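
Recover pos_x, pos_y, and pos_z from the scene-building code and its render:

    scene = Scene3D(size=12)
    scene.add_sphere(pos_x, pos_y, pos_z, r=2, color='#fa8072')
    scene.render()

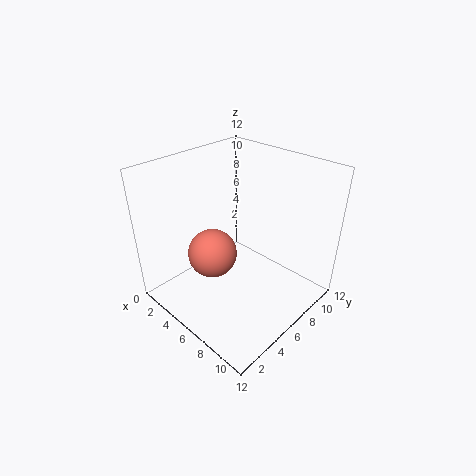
pos_x = 5, pos_y = 4, pos_z = 5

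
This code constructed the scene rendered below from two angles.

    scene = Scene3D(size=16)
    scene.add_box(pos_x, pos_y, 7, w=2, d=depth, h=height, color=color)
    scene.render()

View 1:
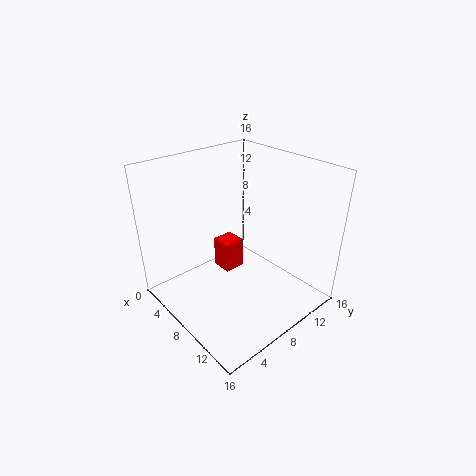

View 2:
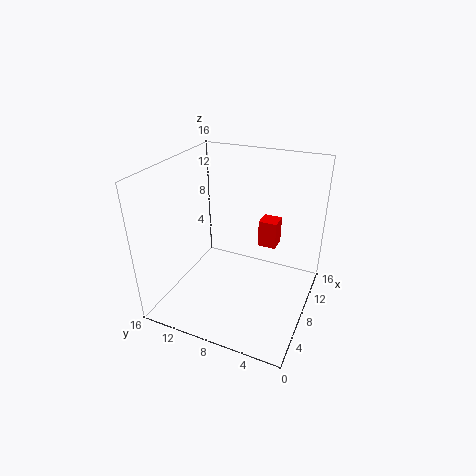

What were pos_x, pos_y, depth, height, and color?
pos_x = 9; pos_y = 4; depth = 2; height = 3; color = 'red'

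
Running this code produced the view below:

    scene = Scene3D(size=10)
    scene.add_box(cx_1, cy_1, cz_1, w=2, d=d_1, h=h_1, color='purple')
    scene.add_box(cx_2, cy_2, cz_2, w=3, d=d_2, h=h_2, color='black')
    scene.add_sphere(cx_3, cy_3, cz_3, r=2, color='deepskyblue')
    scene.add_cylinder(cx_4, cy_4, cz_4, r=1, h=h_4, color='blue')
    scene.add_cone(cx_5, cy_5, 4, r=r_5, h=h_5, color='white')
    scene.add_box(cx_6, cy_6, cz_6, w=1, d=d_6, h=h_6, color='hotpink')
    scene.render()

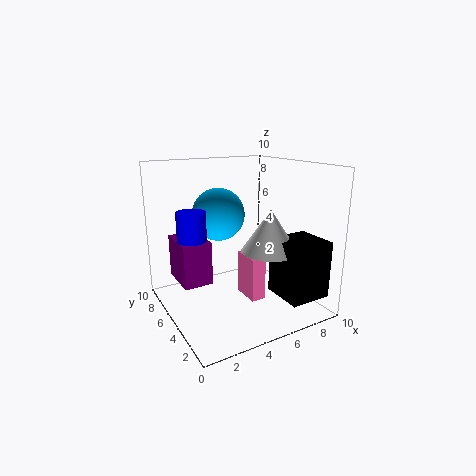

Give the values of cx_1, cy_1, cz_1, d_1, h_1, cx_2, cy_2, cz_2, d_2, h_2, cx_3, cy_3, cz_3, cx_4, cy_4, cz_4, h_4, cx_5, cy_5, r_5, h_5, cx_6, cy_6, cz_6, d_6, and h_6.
cx_1 = 1, cy_1 = 5, cz_1 = 2, d_1 = 3, h_1 = 3, cx_2 = 7, cy_2 = 1, cz_2 = 1, d_2 = 3, h_2 = 4, cx_3 = 5, cy_3 = 8, cz_3 = 6, cx_4 = 2, cy_4 = 6, cz_4 = 4, h_4 = 3, cx_5 = 7, cy_5 = 4, r_5 = 2, h_5 = 3, cx_6 = 5, cy_6 = 3, cz_6 = 1, d_6 = 2, h_6 = 3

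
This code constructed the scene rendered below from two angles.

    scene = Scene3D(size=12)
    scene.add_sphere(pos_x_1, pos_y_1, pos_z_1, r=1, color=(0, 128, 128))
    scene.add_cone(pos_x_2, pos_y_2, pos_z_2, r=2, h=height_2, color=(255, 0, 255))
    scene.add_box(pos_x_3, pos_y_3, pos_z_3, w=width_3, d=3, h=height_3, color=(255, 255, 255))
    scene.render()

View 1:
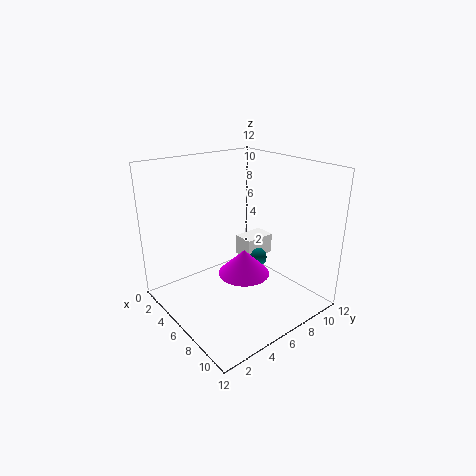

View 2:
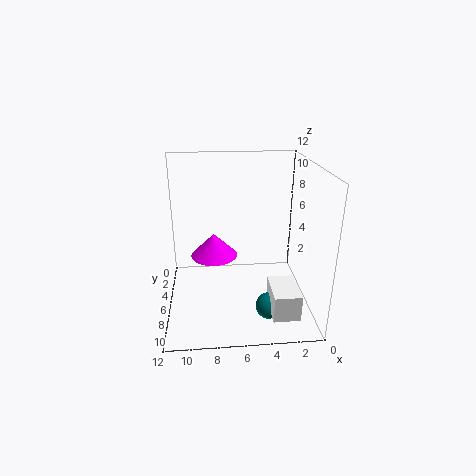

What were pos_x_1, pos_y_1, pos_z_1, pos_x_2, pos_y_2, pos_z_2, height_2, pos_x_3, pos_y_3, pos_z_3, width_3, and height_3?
pos_x_1 = 4; pos_y_1 = 10; pos_z_1 = 2; pos_x_2 = 8; pos_y_2 = 5; pos_z_2 = 4; height_2 = 2; pos_x_3 = 2; pos_y_3 = 9; pos_z_3 = 2; width_3 = 2; height_3 = 2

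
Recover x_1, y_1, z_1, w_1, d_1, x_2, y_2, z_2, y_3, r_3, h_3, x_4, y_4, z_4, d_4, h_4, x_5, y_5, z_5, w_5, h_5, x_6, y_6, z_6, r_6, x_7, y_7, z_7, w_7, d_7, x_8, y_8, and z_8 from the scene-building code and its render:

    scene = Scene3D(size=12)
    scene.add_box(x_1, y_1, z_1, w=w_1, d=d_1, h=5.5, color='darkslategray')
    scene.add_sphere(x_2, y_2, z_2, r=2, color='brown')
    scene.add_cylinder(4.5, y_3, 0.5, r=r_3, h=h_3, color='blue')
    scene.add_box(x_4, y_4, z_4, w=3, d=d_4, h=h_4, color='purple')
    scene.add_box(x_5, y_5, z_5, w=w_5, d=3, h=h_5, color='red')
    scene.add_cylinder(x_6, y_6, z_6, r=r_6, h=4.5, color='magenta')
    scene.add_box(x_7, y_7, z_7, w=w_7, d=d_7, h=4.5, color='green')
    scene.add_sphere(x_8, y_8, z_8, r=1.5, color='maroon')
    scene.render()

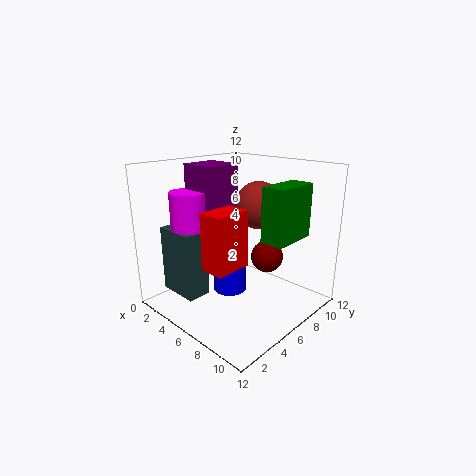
x_1 = 1.5
y_1 = 1.5
z_1 = 1.5
w_1 = 3.5
d_1 = 2
x_2 = 6.5
y_2 = 8
z_2 = 8.5
y_3 = 6.5
r_3 = 1.5
h_3 = 3.5
x_4 = 2.5
y_4 = 3.5
z_4 = 7
d_4 = 3
h_4 = 5
x_5 = 6
y_5 = 2
z_5 = 4.5
w_5 = 2
h_5 = 4.5
x_6 = 3.5
y_6 = 3
z_6 = 5.5
r_6 = 1.5
x_7 = 8
y_7 = 6.5
z_7 = 6
w_7 = 2
d_7 = 4
x_8 = 6
y_8 = 10
z_8 = 3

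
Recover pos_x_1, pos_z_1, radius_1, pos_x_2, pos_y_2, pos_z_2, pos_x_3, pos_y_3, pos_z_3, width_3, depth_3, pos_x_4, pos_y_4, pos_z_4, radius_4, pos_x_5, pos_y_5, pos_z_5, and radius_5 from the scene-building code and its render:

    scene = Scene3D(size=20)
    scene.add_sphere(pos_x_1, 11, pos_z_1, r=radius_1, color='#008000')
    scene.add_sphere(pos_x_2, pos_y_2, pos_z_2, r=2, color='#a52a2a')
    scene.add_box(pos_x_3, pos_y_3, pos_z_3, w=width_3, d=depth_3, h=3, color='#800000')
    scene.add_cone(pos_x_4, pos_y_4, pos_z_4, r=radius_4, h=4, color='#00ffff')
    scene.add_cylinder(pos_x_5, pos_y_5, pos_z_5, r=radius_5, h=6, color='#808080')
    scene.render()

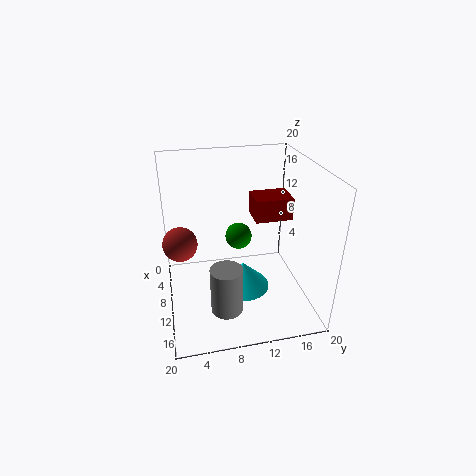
pos_x_1 = 6, pos_z_1 = 8, radius_1 = 2, pos_x_2 = 15, pos_y_2 = 2, pos_z_2 = 13, pos_x_3 = 8, pos_y_3 = 12, pos_z_3 = 13, width_3 = 4, depth_3 = 5, pos_x_4 = 9, pos_y_4 = 11, pos_z_4 = 1, radius_4 = 4, pos_x_5 = 17, pos_y_5 = 7, pos_z_5 = 4, radius_5 = 2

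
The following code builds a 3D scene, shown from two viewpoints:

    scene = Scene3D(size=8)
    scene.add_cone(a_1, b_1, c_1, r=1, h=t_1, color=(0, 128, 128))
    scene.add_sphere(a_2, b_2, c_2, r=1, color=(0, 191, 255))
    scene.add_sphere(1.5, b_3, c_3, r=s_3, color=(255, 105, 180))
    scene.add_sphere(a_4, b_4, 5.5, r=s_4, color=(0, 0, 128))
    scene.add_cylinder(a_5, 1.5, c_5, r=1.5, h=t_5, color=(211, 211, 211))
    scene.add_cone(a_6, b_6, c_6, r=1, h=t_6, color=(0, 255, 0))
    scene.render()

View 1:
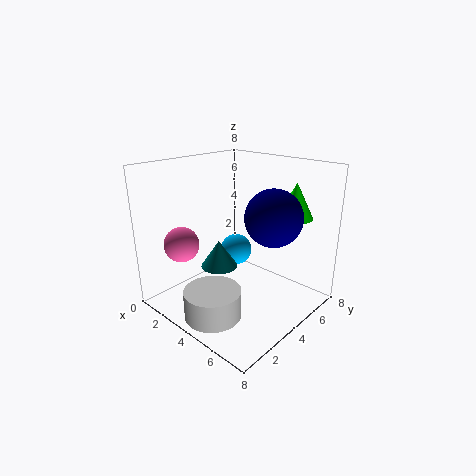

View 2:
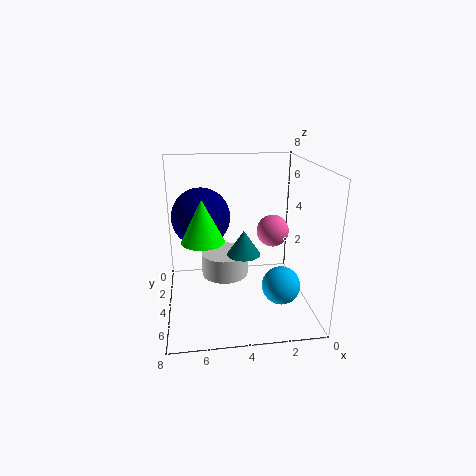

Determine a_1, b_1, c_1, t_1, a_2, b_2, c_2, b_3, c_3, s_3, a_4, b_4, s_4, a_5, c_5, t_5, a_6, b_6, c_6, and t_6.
a_1 = 3.5; b_1 = 3; c_1 = 2.5; t_1 = 1.5; a_2 = 2; b_2 = 6; c_2 = 2; b_3 = 2; c_3 = 3.5; s_3 = 1; a_4 = 6; b_4 = 4.5; s_4 = 1.5; a_5 = 4.5; c_5 = 0.5; t_5 = 1.5; a_6 = 6; b_6 = 6.5; c_6 = 5; t_6 = 2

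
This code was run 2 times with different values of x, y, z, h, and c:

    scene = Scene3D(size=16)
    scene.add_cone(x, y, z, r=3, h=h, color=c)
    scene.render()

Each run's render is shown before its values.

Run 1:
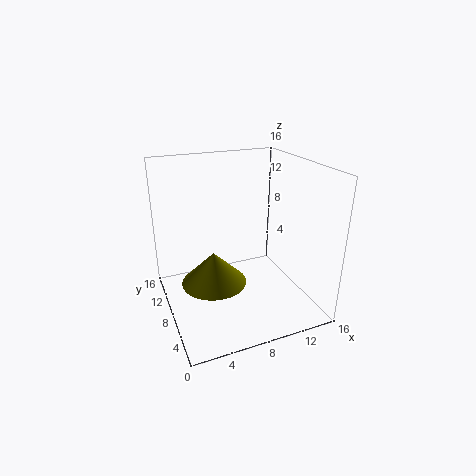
x = 3.5, y = 3, z = 6.5, h = 3, c = 'olive'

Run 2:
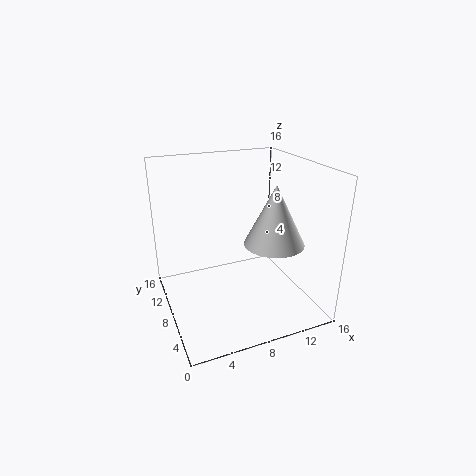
x = 10, y = 3.5, z = 9, h = 6, c = 'white'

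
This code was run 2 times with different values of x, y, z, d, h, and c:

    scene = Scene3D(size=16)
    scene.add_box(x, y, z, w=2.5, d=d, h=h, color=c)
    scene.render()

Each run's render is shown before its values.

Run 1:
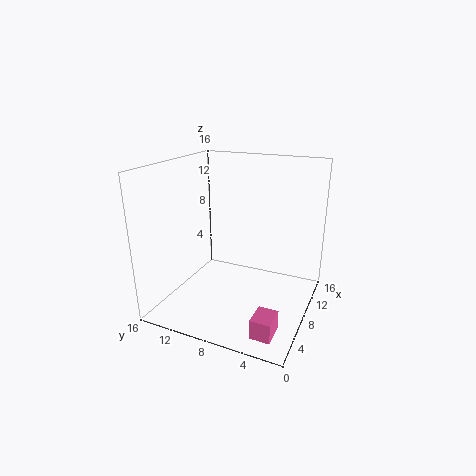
x = 0.5
y = 1.5
z = 1.5
d = 2
h = 2
c = 'hotpink'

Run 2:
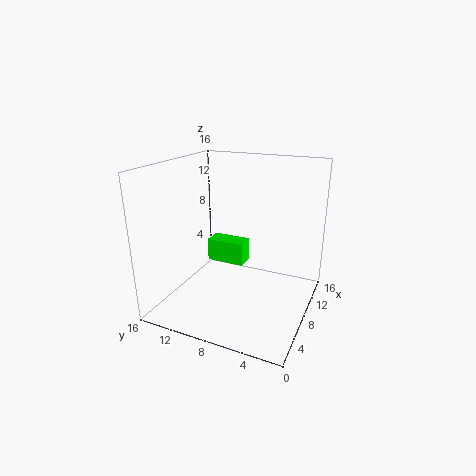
x = 12.5
y = 9.5
z = 2
d = 5
h = 3
c = 'lime'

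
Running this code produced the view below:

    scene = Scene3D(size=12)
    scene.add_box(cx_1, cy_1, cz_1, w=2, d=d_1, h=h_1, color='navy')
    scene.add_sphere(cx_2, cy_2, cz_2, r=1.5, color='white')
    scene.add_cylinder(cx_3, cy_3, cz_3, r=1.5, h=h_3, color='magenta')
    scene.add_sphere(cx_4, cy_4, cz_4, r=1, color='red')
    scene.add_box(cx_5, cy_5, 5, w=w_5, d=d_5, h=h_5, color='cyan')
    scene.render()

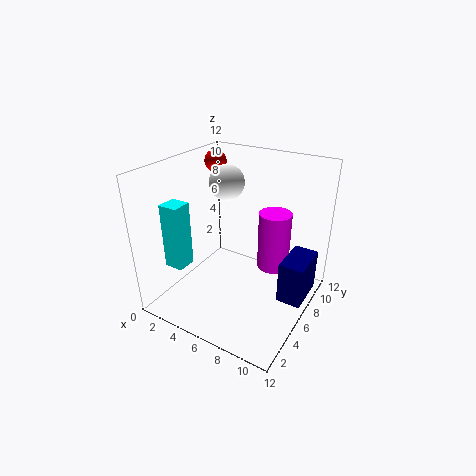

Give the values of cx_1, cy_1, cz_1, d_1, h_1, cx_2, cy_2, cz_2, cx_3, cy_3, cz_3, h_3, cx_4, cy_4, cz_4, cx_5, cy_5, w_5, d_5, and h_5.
cx_1 = 10
cy_1 = 5.5
cz_1 = 1.5
d_1 = 3.5
h_1 = 3.5
cx_2 = 4
cy_2 = 7.5
cz_2 = 10
cx_3 = 7.5
cy_3 = 10
cz_3 = 1.5
h_3 = 5.5
cx_4 = 1.5
cy_4 = 9.5
cz_4 = 11
cx_5 = 2.5
cy_5 = 1
w_5 = 1.5
d_5 = 1.5
h_5 = 5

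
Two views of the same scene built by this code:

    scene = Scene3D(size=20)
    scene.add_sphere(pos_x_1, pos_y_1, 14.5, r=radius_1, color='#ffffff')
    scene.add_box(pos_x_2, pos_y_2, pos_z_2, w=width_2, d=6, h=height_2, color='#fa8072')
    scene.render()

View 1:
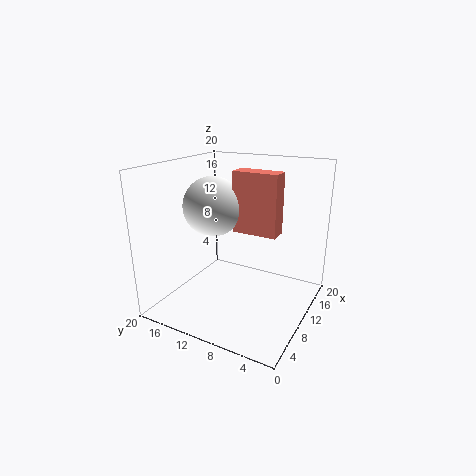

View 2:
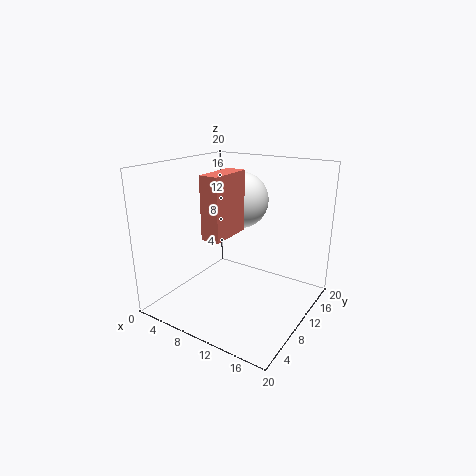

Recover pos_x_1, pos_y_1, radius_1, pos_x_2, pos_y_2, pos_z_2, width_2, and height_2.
pos_x_1 = 8.5; pos_y_1 = 13; radius_1 = 4; pos_x_2 = 8.5; pos_y_2 = 4; pos_z_2 = 11.5; width_2 = 2.5; height_2 = 8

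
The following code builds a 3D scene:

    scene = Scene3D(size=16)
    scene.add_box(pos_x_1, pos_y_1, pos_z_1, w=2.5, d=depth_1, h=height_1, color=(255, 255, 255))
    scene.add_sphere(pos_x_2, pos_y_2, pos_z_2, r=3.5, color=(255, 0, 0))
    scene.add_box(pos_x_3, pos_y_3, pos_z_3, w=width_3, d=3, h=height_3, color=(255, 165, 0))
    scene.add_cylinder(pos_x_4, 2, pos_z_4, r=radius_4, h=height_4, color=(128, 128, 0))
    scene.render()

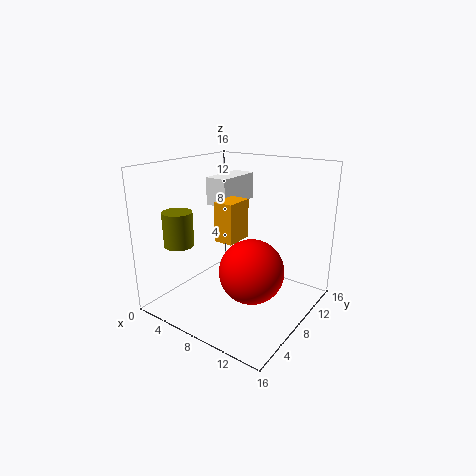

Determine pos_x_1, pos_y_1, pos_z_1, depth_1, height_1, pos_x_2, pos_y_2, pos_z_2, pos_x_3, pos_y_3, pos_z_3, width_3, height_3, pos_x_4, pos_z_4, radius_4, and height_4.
pos_x_1 = 4.5, pos_y_1 = 7, pos_z_1 = 11.5, depth_1 = 5.5, height_1 = 3, pos_x_2 = 10.5, pos_y_2 = 7, pos_z_2 = 5, pos_x_3 = 8, pos_y_3 = 4, pos_z_3 = 9, width_3 = 2, height_3 = 4, pos_x_4 = 5, pos_z_4 = 8.5, radius_4 = 1.5, height_4 = 3.5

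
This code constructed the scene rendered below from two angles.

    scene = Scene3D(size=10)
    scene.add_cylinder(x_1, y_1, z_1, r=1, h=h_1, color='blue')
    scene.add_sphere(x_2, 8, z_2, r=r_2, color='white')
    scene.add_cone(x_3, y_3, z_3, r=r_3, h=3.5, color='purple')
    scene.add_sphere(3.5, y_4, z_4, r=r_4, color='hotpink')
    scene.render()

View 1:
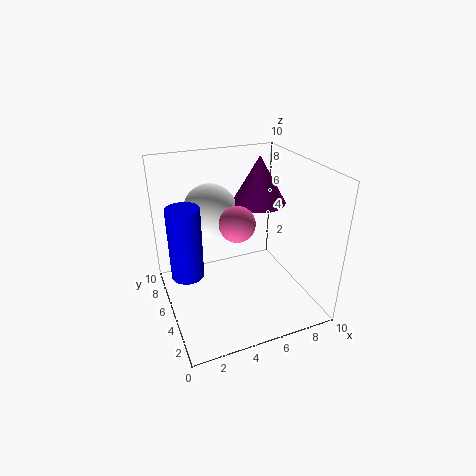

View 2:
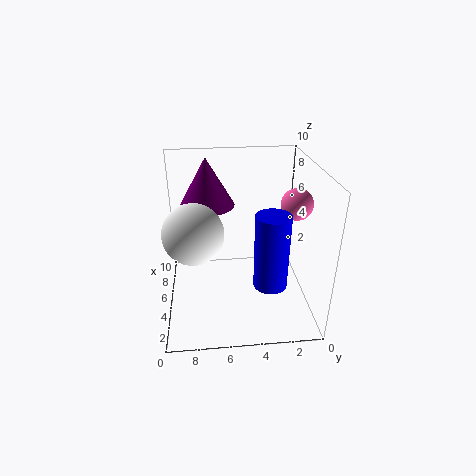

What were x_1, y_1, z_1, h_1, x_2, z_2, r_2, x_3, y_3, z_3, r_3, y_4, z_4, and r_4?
x_1 = 1
y_1 = 3.5
z_1 = 4
h_1 = 4.5
x_2 = 4
z_2 = 6
r_2 = 2
x_3 = 7.5
y_3 = 7
z_3 = 6.5
r_3 = 2
y_4 = 1.5
z_4 = 8
r_4 = 1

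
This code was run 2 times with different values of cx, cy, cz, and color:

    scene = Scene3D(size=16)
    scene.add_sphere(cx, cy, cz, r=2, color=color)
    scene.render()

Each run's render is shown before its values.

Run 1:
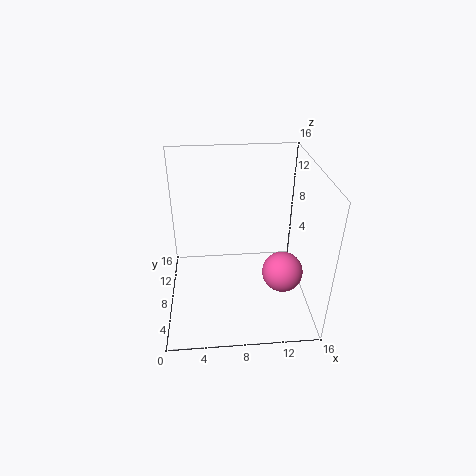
cx = 12; cy = 3; cz = 7; color = 'hotpink'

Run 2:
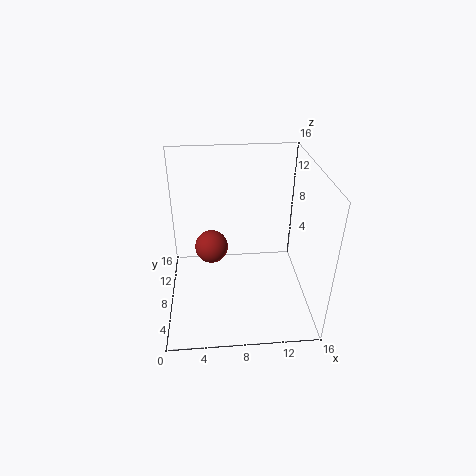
cx = 5; cy = 11; cz = 5; color = 'brown'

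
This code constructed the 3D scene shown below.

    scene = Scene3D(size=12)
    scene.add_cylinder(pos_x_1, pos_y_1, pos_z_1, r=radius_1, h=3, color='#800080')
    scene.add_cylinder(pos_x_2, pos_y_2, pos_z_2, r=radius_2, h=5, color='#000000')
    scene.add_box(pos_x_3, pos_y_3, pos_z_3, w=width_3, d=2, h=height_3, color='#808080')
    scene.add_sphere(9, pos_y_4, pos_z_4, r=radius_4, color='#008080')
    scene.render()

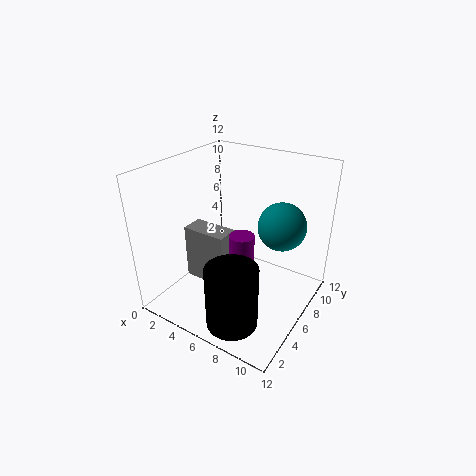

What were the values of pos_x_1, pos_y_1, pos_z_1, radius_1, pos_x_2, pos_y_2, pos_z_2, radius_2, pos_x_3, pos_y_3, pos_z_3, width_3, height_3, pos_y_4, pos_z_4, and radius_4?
pos_x_1 = 7
pos_y_1 = 5
pos_z_1 = 4
radius_1 = 1
pos_x_2 = 8
pos_y_2 = 2
pos_z_2 = 1
radius_2 = 2
pos_x_3 = 1
pos_y_3 = 5
pos_z_3 = 1
width_3 = 4
height_3 = 5
pos_y_4 = 8
pos_z_4 = 7
radius_4 = 2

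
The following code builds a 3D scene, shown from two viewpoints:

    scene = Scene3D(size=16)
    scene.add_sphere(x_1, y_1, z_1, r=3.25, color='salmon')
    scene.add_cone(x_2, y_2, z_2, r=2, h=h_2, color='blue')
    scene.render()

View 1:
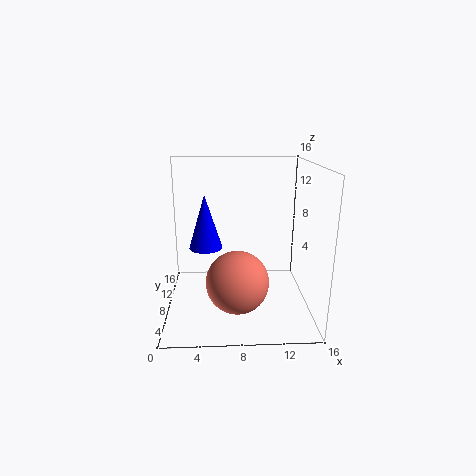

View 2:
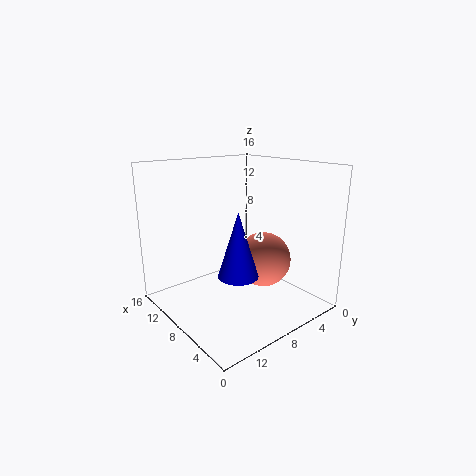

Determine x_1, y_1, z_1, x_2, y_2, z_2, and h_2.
x_1 = 7.75; y_1 = 4.25; z_1 = 4.5; x_2 = 4.25; y_2 = 11; z_2 = 5.75; h_2 = 6.5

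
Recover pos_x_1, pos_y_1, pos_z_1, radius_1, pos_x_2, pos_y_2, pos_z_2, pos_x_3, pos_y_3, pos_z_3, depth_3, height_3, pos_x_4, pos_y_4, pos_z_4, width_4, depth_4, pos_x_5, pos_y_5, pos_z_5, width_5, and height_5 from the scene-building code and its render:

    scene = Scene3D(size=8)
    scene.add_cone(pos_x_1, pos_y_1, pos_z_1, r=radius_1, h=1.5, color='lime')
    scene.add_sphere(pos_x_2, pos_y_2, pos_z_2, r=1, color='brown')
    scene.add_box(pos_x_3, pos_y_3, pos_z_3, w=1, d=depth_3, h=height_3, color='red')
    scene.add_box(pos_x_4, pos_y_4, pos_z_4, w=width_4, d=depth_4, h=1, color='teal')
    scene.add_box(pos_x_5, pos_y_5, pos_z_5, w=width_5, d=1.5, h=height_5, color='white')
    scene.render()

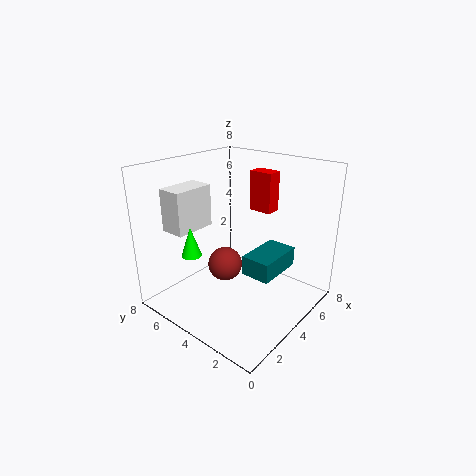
pos_x_1 = 1, pos_y_1 = 4.5, pos_z_1 = 4, radius_1 = 0.5, pos_x_2 = 4, pos_y_2 = 5, pos_z_2 = 2, pos_x_3 = 7, pos_y_3 = 4, pos_z_3 = 4.5, depth_3 = 1.5, height_3 = 2.5, pos_x_4 = 2.5, pos_y_4 = 1, pos_z_4 = 3, width_4 = 2.5, depth_4 = 1.5, pos_x_5 = 2, pos_y_5 = 6.5, pos_z_5 = 4, width_5 = 2.5, height_5 = 2.5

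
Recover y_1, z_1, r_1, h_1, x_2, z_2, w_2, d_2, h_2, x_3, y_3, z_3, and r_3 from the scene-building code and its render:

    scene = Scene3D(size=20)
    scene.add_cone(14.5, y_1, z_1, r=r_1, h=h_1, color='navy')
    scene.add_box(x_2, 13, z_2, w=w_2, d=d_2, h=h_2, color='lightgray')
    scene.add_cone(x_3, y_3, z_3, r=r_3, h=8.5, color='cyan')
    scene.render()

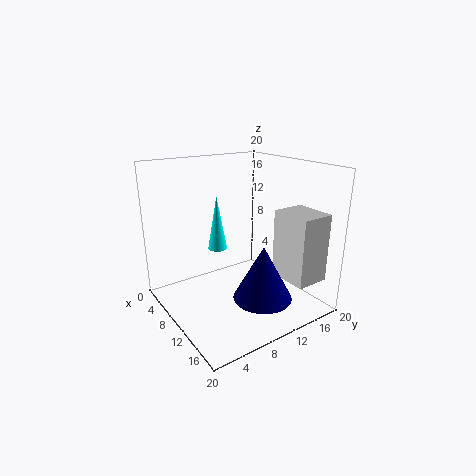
y_1 = 11, z_1 = 2.5, r_1 = 4, h_1 = 7.5, x_2 = 14, z_2 = 5.5, w_2 = 5.5, d_2 = 4.5, h_2 = 9, x_3 = 3.5, y_3 = 10.5, z_3 = 6, r_3 = 1.5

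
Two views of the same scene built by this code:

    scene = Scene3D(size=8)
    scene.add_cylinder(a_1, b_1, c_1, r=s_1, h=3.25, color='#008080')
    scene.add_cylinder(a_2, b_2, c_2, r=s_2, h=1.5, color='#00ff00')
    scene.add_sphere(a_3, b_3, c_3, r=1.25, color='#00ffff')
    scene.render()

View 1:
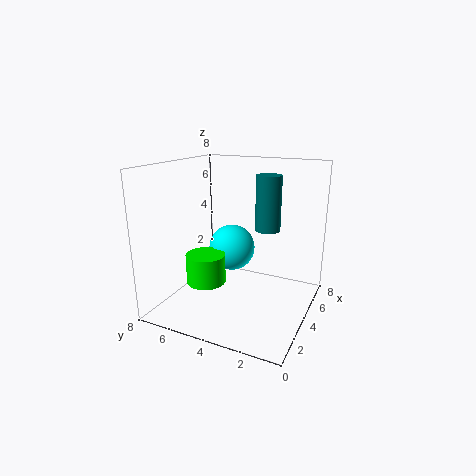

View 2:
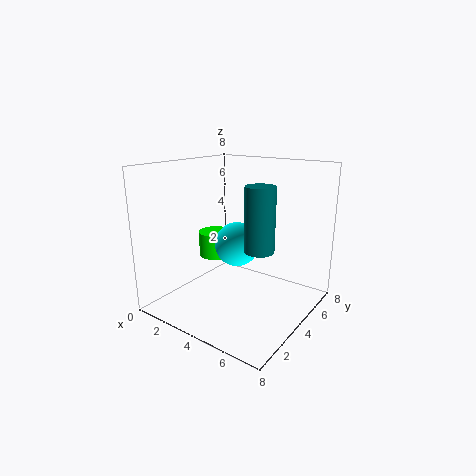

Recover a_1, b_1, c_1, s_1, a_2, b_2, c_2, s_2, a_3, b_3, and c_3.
a_1 = 6; b_1 = 3; c_1 = 4; s_1 = 0.75; a_2 = 1.75; b_2 = 4.75; c_2 = 2.25; s_2 = 1; a_3 = 3.75; b_3 = 4.25; c_3 = 3.5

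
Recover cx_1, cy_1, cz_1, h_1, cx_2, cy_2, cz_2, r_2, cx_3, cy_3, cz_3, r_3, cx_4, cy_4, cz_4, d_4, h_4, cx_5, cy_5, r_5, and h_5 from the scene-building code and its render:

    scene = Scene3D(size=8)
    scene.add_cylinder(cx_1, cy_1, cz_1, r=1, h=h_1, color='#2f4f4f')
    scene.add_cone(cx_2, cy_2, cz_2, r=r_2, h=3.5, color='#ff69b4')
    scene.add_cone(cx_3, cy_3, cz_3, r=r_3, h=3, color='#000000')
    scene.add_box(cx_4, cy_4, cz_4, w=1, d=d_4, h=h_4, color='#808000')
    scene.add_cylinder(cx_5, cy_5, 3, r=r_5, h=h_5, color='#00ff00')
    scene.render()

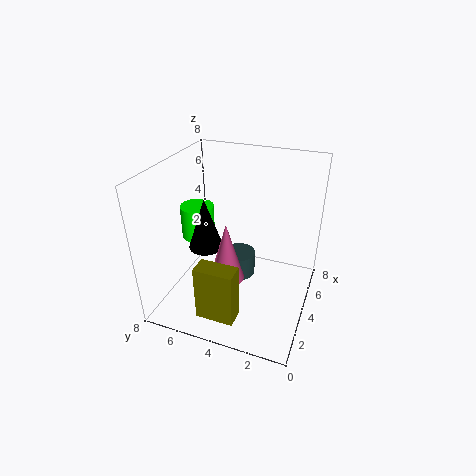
cx_1 = 5.5; cy_1 = 4.5; cz_1 = 0.5; h_1 = 1.5; cx_2 = 3.5; cy_2 = 4.5; cz_2 = 1.5; r_2 = 1; cx_3 = 4; cy_3 = 6; cz_3 = 3; r_3 = 1; cx_4 = 0.5; cy_4 = 3; cz_4 = 1; d_4 = 2; h_4 = 3; cx_5 = 5; cy_5 = 7; r_5 = 1; h_5 = 2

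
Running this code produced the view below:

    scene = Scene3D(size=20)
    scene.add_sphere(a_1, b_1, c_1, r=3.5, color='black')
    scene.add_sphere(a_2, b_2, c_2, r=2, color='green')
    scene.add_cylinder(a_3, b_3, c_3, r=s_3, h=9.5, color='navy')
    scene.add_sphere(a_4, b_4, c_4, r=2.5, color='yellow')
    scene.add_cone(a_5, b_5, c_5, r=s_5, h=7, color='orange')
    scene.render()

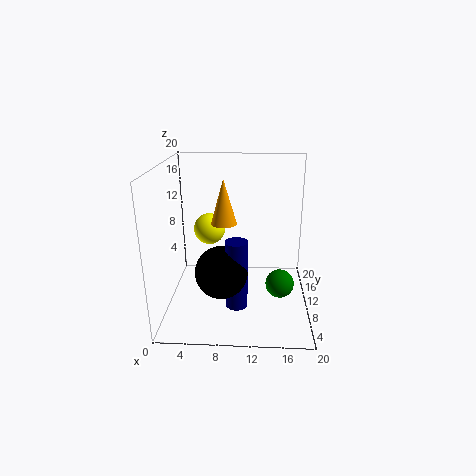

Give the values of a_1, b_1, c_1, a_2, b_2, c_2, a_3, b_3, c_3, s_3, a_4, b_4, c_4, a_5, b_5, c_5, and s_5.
a_1 = 8; b_1 = 6.5; c_1 = 6.5; a_2 = 16; b_2 = 9; c_2 = 3.5; a_3 = 10; b_3 = 6.5; c_3 = 1.5; s_3 = 1.5; a_4 = 5; b_4 = 17; c_4 = 8.5; a_5 = 7.5; b_5 = 15.5; c_5 = 10; s_5 = 2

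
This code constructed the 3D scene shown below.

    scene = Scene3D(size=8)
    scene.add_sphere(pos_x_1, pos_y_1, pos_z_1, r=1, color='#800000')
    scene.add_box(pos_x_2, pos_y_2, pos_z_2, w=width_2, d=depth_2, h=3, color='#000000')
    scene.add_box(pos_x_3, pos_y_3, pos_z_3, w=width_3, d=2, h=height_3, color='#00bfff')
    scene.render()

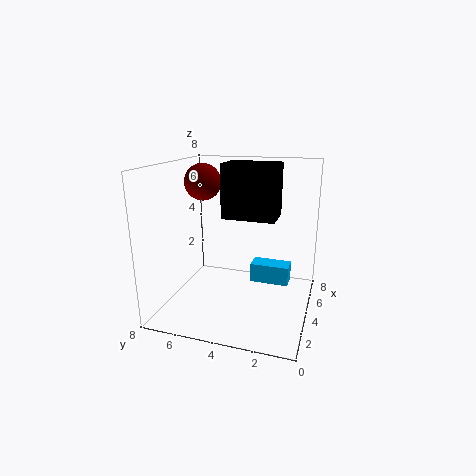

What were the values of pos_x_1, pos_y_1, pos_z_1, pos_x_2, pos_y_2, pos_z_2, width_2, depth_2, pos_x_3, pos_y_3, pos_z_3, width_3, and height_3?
pos_x_1 = 4
pos_y_1 = 6
pos_z_1 = 7
pos_x_2 = 4
pos_y_2 = 2
pos_z_2 = 5
width_2 = 2
depth_2 = 3
pos_x_3 = 3
pos_y_3 = 1
pos_z_3 = 2
width_3 = 1
height_3 = 1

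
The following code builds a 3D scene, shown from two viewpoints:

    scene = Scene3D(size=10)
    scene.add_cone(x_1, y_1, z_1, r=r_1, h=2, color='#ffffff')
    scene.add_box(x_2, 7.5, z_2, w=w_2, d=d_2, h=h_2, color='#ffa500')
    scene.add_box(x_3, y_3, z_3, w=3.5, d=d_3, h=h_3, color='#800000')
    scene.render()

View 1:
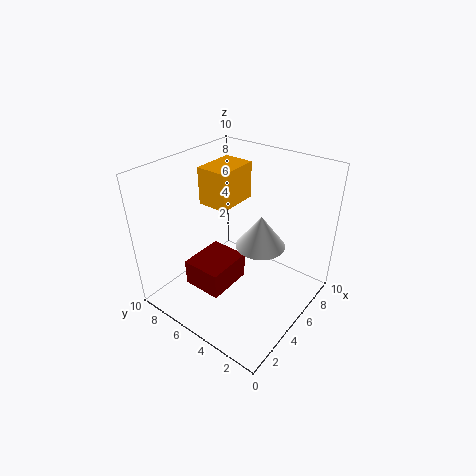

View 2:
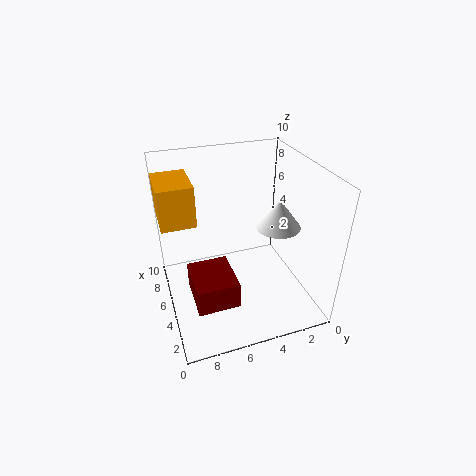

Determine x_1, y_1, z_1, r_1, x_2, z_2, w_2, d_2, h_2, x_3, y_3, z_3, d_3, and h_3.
x_1 = 4, y_1 = 2.5, z_1 = 6, r_1 = 1.5, x_2 = 6.5, z_2 = 5.5, w_2 = 3.5, d_2 = 2.5, h_2 = 3, x_3 = 3, y_3 = 5.5, z_3 = 0.5, d_3 = 3, h_3 = 2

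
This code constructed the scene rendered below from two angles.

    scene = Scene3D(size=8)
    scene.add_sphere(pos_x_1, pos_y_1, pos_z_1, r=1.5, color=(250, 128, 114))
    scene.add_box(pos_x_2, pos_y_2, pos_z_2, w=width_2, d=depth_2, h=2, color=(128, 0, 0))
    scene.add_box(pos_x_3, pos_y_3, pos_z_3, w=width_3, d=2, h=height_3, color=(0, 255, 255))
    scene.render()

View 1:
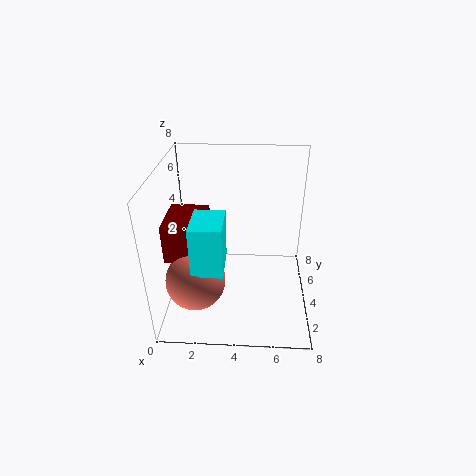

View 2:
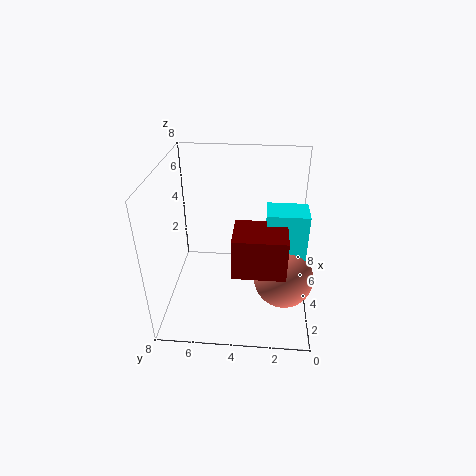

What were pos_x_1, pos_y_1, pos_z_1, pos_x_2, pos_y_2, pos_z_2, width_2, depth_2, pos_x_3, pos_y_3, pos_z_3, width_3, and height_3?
pos_x_1 = 2; pos_y_1 = 1.5; pos_z_1 = 3; pos_x_2 = 0.5; pos_y_2 = 1.5; pos_z_2 = 4; width_2 = 2; depth_2 = 2.5; pos_x_3 = 2; pos_y_3 = 0.5; pos_z_3 = 4; width_3 = 1.5; height_3 = 2.5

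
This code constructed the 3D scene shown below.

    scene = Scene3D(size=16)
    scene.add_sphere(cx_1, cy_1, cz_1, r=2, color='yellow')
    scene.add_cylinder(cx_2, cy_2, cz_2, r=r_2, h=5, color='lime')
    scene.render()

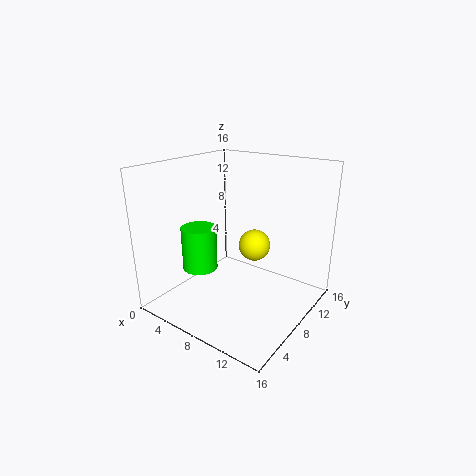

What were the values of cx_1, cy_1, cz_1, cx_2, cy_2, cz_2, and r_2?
cx_1 = 7; cy_1 = 13; cz_1 = 5; cx_2 = 4; cy_2 = 6; cz_2 = 4; r_2 = 2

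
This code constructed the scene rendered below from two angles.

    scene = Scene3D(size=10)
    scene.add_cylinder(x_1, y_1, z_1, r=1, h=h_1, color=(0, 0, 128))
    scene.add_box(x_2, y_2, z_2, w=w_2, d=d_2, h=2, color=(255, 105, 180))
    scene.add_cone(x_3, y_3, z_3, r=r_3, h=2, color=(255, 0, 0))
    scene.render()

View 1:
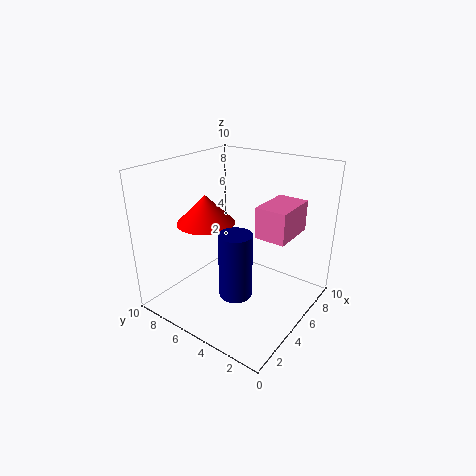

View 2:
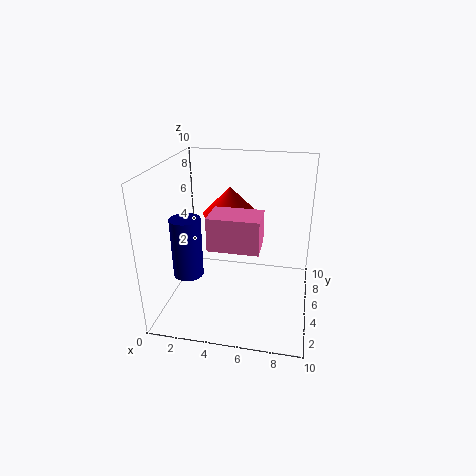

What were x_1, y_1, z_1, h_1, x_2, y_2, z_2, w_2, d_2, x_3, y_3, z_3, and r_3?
x_1 = 2, y_1 = 3, z_1 = 3, h_1 = 4, x_2 = 4, y_2 = 1, z_2 = 6, w_2 = 3, d_2 = 2, x_3 = 4, y_3 = 7, z_3 = 6, r_3 = 2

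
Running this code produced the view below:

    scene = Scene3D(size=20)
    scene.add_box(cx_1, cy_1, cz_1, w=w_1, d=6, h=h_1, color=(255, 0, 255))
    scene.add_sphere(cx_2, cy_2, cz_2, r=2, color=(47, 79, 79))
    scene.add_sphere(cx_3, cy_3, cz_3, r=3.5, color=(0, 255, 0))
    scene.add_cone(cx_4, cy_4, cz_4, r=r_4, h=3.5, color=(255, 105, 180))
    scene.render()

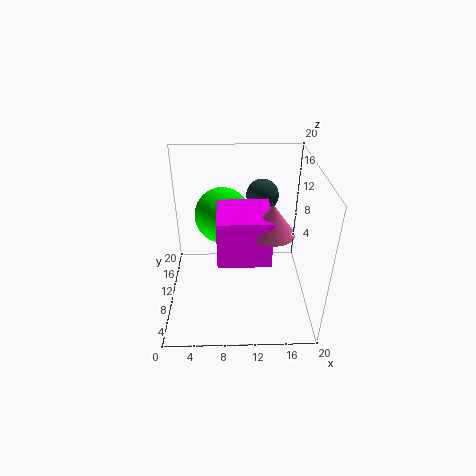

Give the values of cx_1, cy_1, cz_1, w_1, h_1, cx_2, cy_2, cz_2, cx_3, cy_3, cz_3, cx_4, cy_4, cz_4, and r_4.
cx_1 = 7.5
cy_1 = 1
cz_1 = 12
w_1 = 6
h_1 = 5.5
cx_2 = 13
cy_2 = 9
cz_2 = 17
cx_3 = 8
cy_3 = 8.5
cz_3 = 14.5
cx_4 = 13.5
cy_4 = 2.5
cz_4 = 15.5
r_4 = 2.5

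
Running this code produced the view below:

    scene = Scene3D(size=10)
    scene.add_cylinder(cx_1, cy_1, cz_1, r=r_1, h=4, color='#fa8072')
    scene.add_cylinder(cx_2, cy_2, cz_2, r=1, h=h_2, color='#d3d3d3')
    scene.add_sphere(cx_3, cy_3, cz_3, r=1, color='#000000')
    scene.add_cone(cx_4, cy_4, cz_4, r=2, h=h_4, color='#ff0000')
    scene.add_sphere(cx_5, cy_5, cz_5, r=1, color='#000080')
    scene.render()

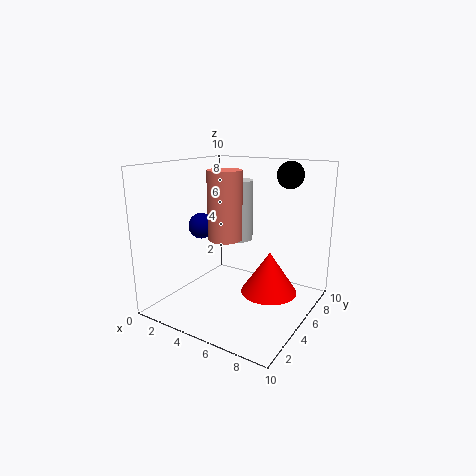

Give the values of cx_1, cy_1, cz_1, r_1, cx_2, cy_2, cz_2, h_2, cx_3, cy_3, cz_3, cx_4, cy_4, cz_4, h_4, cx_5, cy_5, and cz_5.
cx_1 = 6
cy_1 = 2
cz_1 = 6
r_1 = 1
cx_2 = 5
cy_2 = 5
cz_2 = 5
h_2 = 4
cx_3 = 7
cy_3 = 9
cz_3 = 9
cx_4 = 7
cy_4 = 6
cz_4 = 1
h_4 = 3
cx_5 = 1
cy_5 = 6
cz_5 = 5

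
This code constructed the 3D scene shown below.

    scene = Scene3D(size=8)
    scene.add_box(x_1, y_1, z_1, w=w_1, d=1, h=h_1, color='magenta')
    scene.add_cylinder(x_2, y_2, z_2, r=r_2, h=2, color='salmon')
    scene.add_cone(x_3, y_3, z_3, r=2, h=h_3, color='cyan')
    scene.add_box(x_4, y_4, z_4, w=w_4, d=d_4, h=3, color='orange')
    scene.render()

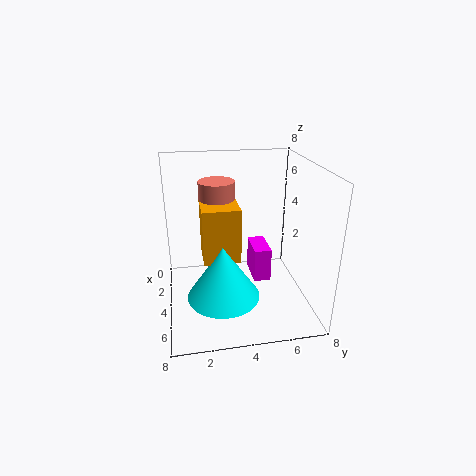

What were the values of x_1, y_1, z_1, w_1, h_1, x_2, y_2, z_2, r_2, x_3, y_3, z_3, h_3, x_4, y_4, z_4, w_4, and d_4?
x_1 = 2; y_1 = 5; z_1 = 1; w_1 = 2; h_1 = 2; x_2 = 3; y_2 = 3; z_2 = 5; r_2 = 1; x_3 = 5; y_3 = 3; z_3 = 1; h_3 = 3; x_4 = 3; y_4 = 2; z_4 = 3; w_4 = 2; d_4 = 2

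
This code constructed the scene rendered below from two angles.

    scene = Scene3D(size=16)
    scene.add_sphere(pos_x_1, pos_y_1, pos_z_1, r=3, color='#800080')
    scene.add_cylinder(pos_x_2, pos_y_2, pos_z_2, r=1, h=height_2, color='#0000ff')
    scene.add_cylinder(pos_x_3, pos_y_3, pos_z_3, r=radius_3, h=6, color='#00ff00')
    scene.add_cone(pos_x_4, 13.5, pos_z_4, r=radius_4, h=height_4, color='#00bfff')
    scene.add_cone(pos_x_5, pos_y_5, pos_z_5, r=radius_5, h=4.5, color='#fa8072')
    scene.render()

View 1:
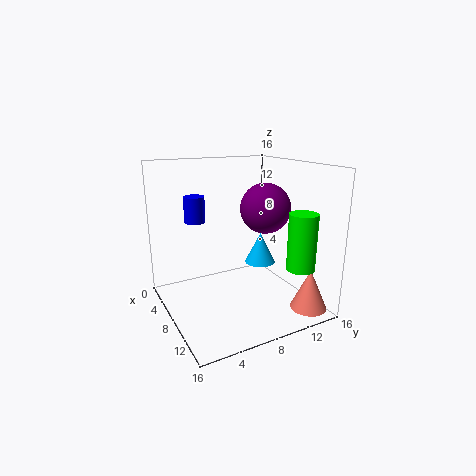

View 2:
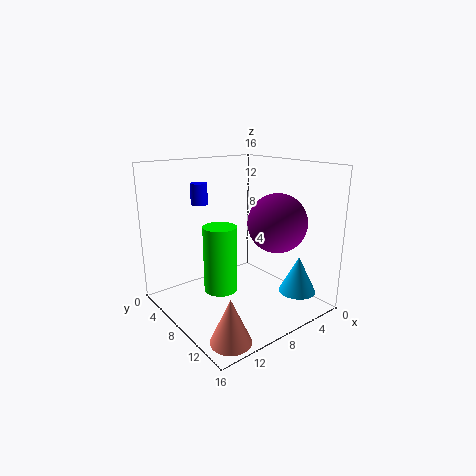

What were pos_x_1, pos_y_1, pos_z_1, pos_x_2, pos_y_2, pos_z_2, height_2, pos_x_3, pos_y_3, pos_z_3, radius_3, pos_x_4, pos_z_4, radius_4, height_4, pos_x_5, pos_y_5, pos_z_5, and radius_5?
pos_x_1 = 6.5; pos_y_1 = 12.5; pos_z_1 = 10.5; pos_x_2 = 9.5; pos_y_2 = 2.5; pos_z_2 = 11; height_2 = 2.5; pos_x_3 = 13.5; pos_y_3 = 12.5; pos_z_3 = 5.5; radius_3 = 1.5; pos_x_4 = 4; pos_z_4 = 2.5; radius_4 = 2; height_4 = 4; pos_x_5 = 13.5; pos_y_5 = 14; pos_z_5 = 0.5; radius_5 = 2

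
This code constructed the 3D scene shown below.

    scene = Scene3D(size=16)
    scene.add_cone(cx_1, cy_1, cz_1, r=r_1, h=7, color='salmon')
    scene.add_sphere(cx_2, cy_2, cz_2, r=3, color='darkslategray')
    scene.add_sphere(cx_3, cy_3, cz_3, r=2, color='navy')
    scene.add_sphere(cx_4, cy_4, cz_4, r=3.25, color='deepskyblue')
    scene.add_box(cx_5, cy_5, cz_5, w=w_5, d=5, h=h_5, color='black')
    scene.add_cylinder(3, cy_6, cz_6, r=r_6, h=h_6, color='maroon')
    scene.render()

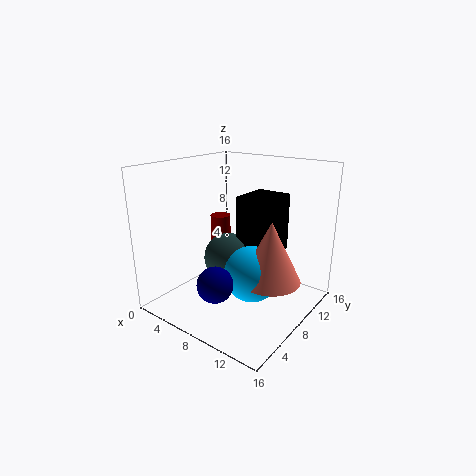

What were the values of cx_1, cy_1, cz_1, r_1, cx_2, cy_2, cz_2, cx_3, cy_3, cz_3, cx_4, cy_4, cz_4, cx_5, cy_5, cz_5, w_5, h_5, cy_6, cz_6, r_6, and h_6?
cx_1 = 11.25; cy_1 = 9.75; cz_1 = 3; r_1 = 3.5; cx_2 = 5.25; cy_2 = 9.75; cz_2 = 4.25; cx_3 = 7.5; cy_3 = 4.5; cz_3 = 3.5; cx_4 = 9.25; cy_4 = 9; cz_4 = 3.5; cx_5 = 6.25; cy_5 = 10; cz_5 = 5; w_5 = 4.25; h_5 = 7; cy_6 = 11; cz_6 = 4.25; r_6 = 1.25; h_6 = 4.75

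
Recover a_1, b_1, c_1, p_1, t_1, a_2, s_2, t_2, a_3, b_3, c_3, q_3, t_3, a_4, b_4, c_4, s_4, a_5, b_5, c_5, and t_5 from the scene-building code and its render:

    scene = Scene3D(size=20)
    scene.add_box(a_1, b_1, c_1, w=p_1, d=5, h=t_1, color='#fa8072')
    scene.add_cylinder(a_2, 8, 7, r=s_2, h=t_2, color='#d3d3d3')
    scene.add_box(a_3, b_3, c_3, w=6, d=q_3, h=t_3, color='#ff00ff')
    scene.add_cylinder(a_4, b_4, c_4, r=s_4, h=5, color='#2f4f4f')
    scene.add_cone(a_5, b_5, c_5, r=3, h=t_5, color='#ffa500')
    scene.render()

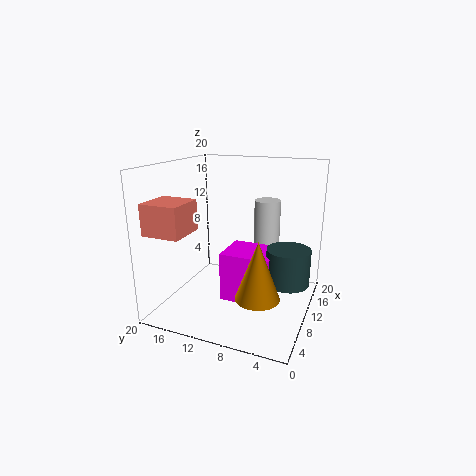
a_1 = 1
b_1 = 14
c_1 = 12
p_1 = 5
t_1 = 4
a_2 = 17
s_2 = 2
t_2 = 7
a_3 = 8
b_3 = 5
c_3 = 1
q_3 = 7
t_3 = 7
a_4 = 11
b_4 = 3
c_4 = 4
s_4 = 3
a_5 = 7
b_5 = 6
c_5 = 3
t_5 = 8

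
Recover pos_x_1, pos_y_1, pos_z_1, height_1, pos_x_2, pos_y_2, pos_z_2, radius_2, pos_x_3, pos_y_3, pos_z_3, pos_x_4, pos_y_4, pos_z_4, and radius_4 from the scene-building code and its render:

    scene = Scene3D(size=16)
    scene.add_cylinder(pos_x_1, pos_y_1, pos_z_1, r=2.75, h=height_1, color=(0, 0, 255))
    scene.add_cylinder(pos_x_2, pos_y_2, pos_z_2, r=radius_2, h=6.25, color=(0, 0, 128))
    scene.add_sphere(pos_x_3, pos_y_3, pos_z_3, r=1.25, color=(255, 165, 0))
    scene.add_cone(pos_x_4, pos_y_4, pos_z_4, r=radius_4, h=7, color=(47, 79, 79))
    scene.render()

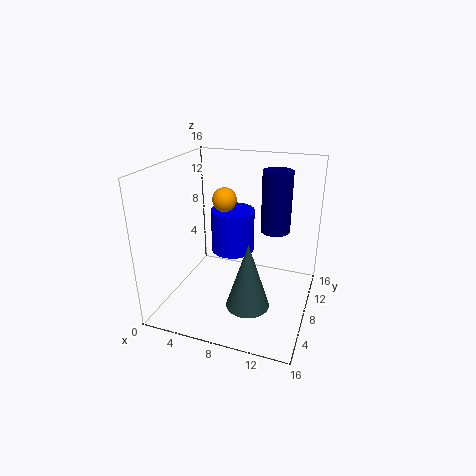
pos_x_1 = 5.5, pos_y_1 = 13, pos_z_1 = 3.75, height_1 = 5.5, pos_x_2 = 12.25, pos_y_2 = 7.5, pos_z_2 = 9.75, radius_2 = 1.5, pos_x_3 = 7, pos_y_3 = 6.75, pos_z_3 = 12.75, pos_x_4 = 10.5, pos_y_4 = 4, pos_z_4 = 2.5, radius_4 = 2.25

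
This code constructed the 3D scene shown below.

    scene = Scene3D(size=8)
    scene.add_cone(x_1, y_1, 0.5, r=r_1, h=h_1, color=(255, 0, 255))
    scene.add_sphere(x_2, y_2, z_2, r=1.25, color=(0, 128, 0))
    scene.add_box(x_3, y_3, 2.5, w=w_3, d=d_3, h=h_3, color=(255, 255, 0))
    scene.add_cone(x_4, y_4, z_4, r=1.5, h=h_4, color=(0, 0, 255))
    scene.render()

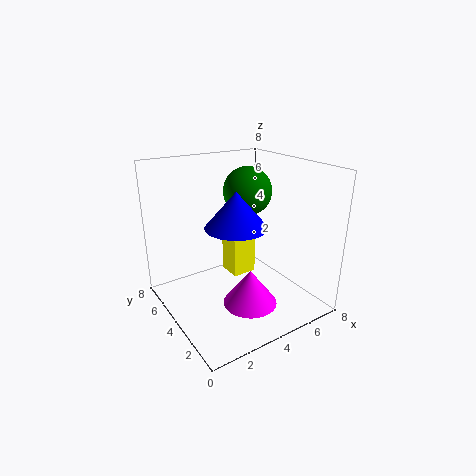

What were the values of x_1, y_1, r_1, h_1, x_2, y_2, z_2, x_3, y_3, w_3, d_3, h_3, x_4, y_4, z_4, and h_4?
x_1 = 4
y_1 = 2.75
r_1 = 1.5
h_1 = 2
x_2 = 4.25
y_2 = 3.5
z_2 = 6.75
x_3 = 3
y_3 = 2.75
w_3 = 1.25
d_3 = 1.25
h_3 = 2
x_4 = 2.75
y_4 = 2.25
z_4 = 5.5
h_4 = 1.75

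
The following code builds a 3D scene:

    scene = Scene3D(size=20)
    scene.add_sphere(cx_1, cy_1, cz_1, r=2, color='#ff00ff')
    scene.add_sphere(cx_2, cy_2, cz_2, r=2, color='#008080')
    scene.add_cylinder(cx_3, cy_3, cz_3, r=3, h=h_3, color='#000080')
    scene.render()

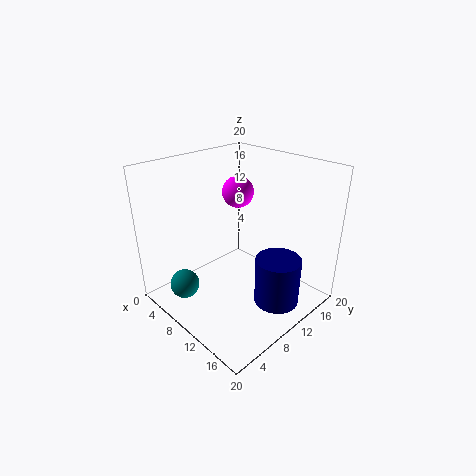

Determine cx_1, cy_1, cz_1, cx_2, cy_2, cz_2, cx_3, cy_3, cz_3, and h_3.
cx_1 = 10.5; cy_1 = 9.5; cz_1 = 17; cx_2 = 6.5; cy_2 = 3; cz_2 = 4; cx_3 = 16.5; cy_3 = 11; cz_3 = 2.5; h_3 = 6.5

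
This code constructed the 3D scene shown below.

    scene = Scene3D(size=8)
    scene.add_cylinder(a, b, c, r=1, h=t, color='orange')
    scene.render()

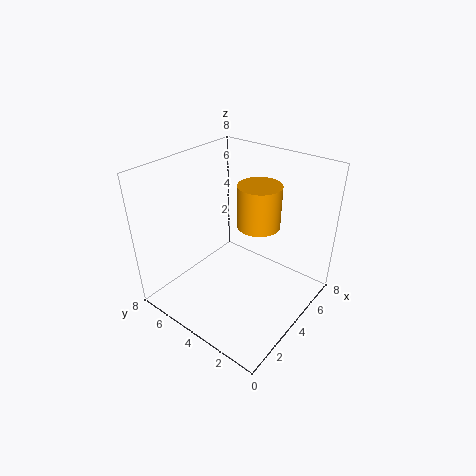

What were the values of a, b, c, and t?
a = 3
b = 2
c = 6
t = 2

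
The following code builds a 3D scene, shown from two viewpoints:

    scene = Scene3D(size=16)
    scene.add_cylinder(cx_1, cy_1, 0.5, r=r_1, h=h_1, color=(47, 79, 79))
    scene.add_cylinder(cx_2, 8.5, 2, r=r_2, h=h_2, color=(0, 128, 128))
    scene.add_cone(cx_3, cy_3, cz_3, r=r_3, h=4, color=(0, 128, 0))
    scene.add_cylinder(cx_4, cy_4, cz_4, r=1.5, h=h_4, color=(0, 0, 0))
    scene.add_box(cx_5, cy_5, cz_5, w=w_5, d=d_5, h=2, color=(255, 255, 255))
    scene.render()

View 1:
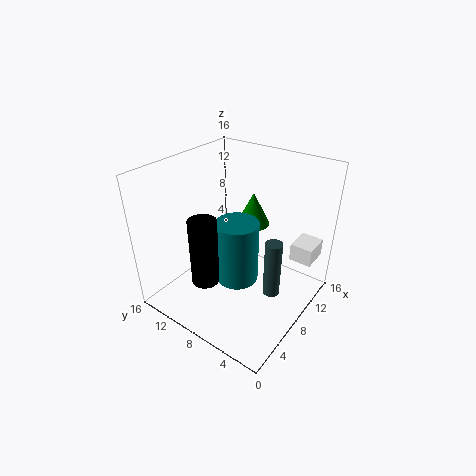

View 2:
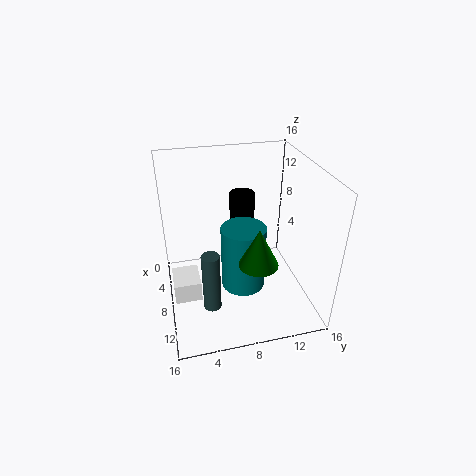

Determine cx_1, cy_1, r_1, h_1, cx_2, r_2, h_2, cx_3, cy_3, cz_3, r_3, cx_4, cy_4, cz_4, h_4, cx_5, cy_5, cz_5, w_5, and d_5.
cx_1 = 10, cy_1 = 4.5, r_1 = 1, h_1 = 7, cx_2 = 8.5, r_2 = 2.5, h_2 = 7.5, cx_3 = 12.5, cy_3 = 9, cz_3 = 7.5, r_3 = 2, cx_4 = 4, cy_4 = 9.5, cz_4 = 4, h_4 = 7.5, cx_5 = 11, cy_5 = 0.5, cz_5 = 5.5, w_5 = 3, d_5 = 2.5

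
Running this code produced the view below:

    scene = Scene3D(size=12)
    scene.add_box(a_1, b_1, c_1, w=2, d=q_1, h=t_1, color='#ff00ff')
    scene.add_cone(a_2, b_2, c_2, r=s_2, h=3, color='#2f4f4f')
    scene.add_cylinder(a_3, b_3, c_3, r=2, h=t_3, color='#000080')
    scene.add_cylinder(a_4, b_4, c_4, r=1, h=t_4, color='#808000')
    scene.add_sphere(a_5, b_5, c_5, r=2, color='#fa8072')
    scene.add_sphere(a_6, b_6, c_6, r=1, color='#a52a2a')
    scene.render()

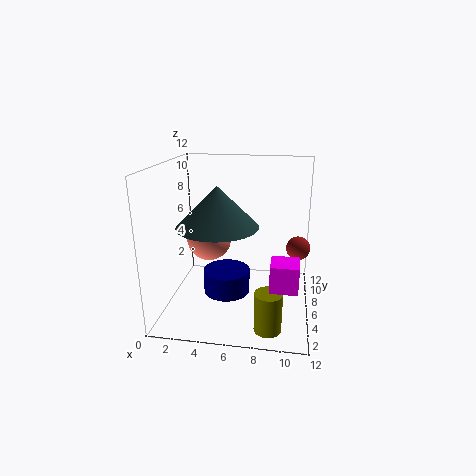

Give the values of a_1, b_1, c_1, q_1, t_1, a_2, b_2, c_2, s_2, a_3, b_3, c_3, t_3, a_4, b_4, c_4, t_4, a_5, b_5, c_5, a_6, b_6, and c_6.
a_1 = 9
b_1 = 1
c_1 = 4
q_1 = 2
t_1 = 2
a_2 = 5
b_2 = 3
c_2 = 8
s_2 = 3
a_3 = 5
b_3 = 6
c_3 = 1
t_3 = 2
a_4 = 9
b_4 = 1
c_4 = 1
t_4 = 3
a_5 = 3
b_5 = 8
c_5 = 5
a_6 = 11
b_6 = 7
c_6 = 5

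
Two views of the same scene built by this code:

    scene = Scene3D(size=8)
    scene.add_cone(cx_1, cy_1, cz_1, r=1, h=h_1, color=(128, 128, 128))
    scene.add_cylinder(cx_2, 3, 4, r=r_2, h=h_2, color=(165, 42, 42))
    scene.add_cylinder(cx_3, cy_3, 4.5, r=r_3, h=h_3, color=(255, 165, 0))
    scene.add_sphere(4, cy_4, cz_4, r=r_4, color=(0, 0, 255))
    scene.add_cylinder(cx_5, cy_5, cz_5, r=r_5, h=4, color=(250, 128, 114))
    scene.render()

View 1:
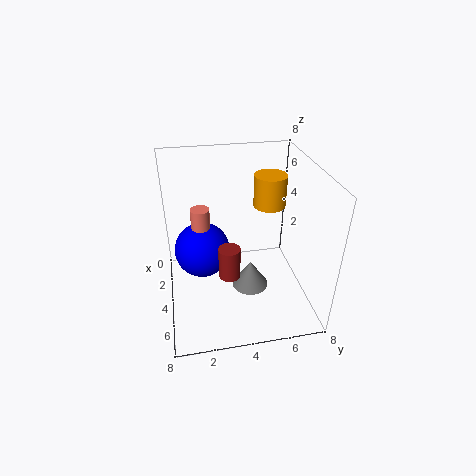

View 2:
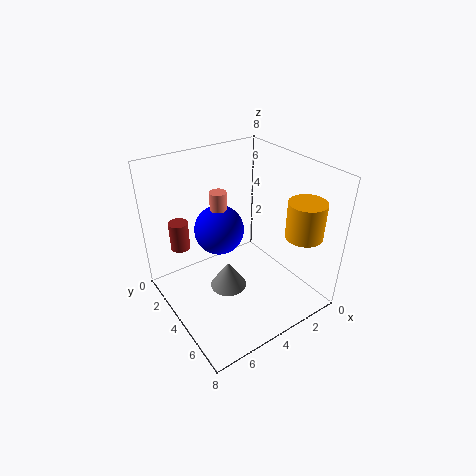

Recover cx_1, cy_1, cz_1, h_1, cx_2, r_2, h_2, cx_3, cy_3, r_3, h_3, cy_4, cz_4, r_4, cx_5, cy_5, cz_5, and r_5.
cx_1 = 5
cy_1 = 4.5
cz_1 = 1.5
h_1 = 1.5
cx_2 = 7
r_2 = 0.5
h_2 = 1.5
cx_3 = 1.5
cy_3 = 6.5
r_3 = 1
h_3 = 2
cy_4 = 2
cz_4 = 3.5
r_4 = 1.5
cx_5 = 4
cy_5 = 2
cz_5 = 2
r_5 = 0.5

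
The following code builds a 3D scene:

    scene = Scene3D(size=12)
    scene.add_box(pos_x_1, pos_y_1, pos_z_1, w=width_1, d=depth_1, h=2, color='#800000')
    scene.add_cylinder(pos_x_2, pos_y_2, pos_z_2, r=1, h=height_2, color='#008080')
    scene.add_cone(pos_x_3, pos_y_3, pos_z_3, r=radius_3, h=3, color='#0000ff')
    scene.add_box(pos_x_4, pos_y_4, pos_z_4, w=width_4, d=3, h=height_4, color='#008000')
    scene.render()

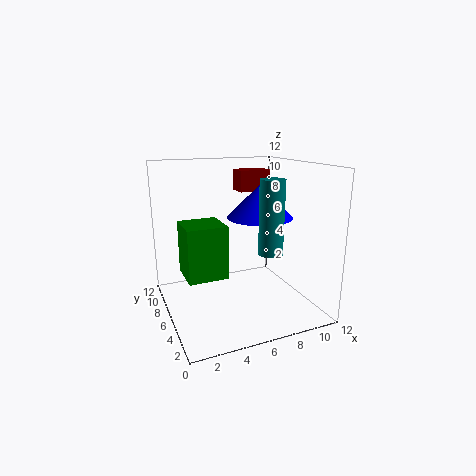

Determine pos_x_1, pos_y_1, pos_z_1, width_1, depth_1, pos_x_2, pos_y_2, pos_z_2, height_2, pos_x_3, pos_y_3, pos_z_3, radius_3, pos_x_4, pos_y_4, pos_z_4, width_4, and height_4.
pos_x_1 = 8, pos_y_1 = 10, pos_z_1 = 9, width_1 = 3, depth_1 = 2, pos_x_2 = 8, pos_y_2 = 4, pos_z_2 = 5, height_2 = 6, pos_x_3 = 9, pos_y_3 = 8, pos_z_3 = 7, radius_3 = 3, pos_x_4 = 1, pos_y_4 = 3, pos_z_4 = 4, width_4 = 3, height_4 = 4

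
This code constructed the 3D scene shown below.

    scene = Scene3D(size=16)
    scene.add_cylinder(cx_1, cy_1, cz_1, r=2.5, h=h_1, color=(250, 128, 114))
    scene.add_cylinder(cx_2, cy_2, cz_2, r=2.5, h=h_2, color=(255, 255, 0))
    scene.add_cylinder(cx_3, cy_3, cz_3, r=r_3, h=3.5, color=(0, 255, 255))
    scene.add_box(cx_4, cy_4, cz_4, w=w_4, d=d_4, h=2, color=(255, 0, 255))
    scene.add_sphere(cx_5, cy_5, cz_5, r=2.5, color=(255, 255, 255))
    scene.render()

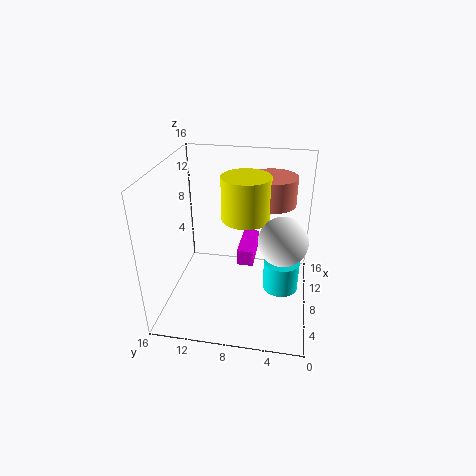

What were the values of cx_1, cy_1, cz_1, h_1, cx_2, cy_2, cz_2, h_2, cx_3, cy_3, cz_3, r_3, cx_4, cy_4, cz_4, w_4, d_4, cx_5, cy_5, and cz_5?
cx_1 = 9
cy_1 = 4.5
cz_1 = 12
h_1 = 3
cx_2 = 7
cy_2 = 7
cz_2 = 11
h_2 = 4.5
cx_3 = 8
cy_3 = 3
cz_3 = 2
r_3 = 2
cx_4 = 10
cy_4 = 6.5
cz_4 = 3
w_4 = 5.5
d_4 = 2
cx_5 = 5.5
cy_5 = 3
cz_5 = 9.5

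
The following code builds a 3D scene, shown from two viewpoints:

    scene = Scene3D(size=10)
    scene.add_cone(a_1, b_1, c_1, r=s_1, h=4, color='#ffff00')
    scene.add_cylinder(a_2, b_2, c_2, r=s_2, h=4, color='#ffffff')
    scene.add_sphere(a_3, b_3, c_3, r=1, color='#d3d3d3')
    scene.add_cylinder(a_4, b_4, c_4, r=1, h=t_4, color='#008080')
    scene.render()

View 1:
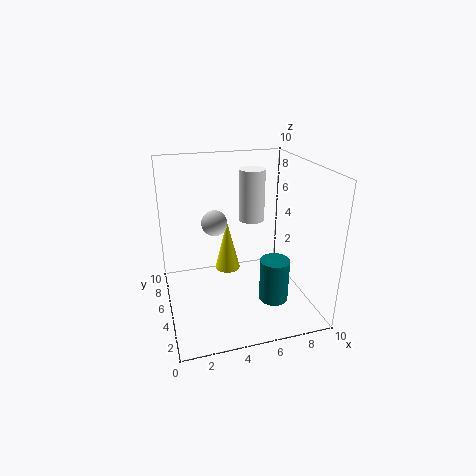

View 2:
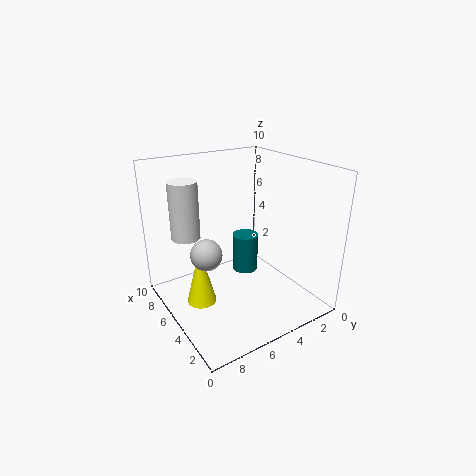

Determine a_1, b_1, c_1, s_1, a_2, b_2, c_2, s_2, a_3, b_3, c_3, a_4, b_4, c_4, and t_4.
a_1 = 5, b_1 = 8, c_1 = 1, s_1 = 1, a_2 = 7, b_2 = 8, c_2 = 5, s_2 = 1, a_3 = 4, b_3 = 8, c_3 = 5, a_4 = 7, b_4 = 3, c_4 = 1, t_4 = 3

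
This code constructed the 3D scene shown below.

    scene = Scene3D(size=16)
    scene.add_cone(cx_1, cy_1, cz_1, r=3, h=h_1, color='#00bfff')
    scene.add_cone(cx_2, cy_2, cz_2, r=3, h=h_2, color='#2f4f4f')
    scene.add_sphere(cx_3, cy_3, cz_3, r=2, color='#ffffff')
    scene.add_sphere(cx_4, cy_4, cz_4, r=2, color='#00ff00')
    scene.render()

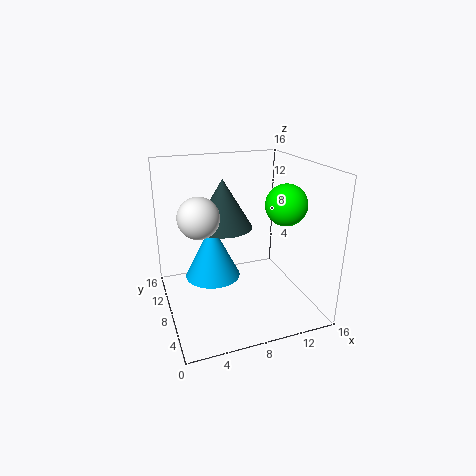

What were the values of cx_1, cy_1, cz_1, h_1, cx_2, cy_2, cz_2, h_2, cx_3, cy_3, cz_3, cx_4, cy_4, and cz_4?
cx_1 = 5
cy_1 = 8
cz_1 = 4
h_1 = 6
cx_2 = 6
cy_2 = 7
cz_2 = 10
h_2 = 5
cx_3 = 3
cy_3 = 5
cz_3 = 12
cx_4 = 11
cy_4 = 3
cz_4 = 13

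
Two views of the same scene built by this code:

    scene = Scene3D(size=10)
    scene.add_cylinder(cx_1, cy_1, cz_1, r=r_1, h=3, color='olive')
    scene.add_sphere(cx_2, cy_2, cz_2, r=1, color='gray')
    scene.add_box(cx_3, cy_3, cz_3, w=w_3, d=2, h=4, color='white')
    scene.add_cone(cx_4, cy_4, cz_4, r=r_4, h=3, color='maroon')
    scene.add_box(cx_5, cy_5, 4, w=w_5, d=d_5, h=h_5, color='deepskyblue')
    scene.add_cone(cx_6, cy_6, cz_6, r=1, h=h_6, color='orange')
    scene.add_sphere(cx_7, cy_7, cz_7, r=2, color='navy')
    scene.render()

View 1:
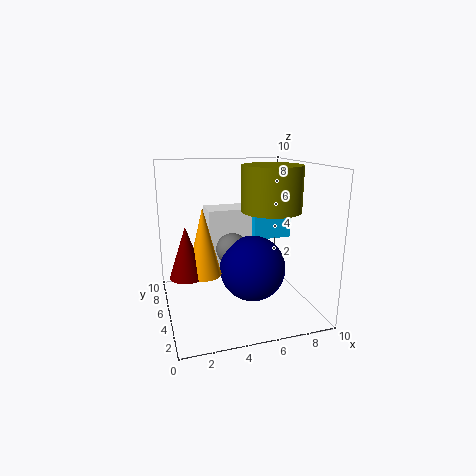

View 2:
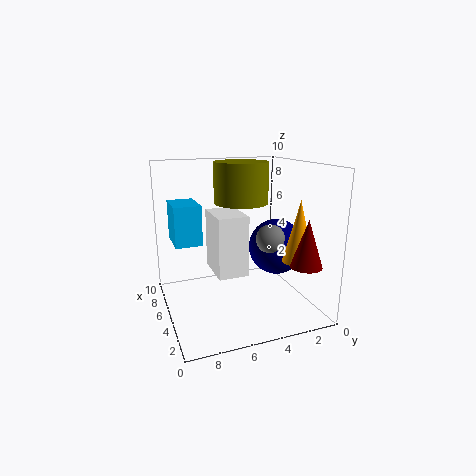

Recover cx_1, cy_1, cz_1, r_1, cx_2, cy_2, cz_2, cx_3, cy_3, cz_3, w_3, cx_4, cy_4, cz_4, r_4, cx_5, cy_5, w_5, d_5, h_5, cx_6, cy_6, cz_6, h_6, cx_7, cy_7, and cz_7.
cx_1 = 7, cy_1 = 4, cz_1 = 7, r_1 = 2, cx_2 = 4, cy_2 = 3, cz_2 = 5, cx_3 = 3, cy_3 = 5, cz_3 = 3, w_3 = 3, cx_4 = 1, cy_4 = 2, cz_4 = 4, r_4 = 1, cx_5 = 7, cy_5 = 7, w_5 = 3, d_5 = 2, h_5 = 3, cx_6 = 2, cy_6 = 2, cz_6 = 4, h_6 = 4, cx_7 = 5, cy_7 = 2, cz_7 = 4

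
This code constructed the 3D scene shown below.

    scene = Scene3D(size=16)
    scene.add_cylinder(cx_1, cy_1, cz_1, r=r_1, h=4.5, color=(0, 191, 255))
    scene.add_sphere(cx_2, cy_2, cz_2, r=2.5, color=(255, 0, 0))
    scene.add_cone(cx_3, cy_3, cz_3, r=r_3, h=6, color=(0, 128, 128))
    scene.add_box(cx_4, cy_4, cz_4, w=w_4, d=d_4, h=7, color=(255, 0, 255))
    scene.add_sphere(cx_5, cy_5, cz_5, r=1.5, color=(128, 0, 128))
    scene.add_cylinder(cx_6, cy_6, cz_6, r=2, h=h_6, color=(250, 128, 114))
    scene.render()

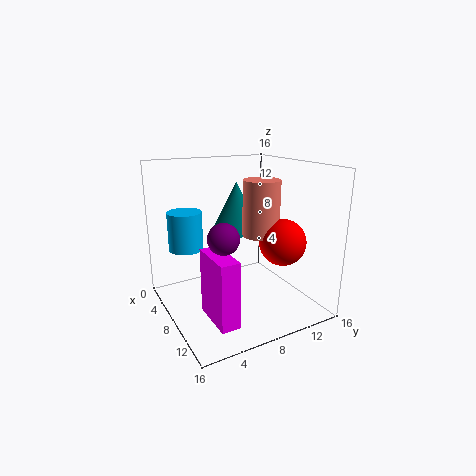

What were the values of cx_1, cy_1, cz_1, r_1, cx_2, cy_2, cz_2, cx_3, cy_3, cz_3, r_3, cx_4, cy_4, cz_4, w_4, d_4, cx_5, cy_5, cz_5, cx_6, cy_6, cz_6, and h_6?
cx_1 = 3.5, cy_1 = 3.5, cz_1 = 6, r_1 = 2, cx_2 = 11.5, cy_2 = 11.5, cz_2 = 8, cx_3 = 4, cy_3 = 10, cz_3 = 7.5, r_3 = 3, cx_4 = 9, cy_4 = 3, cz_4 = 1, w_4 = 5, d_4 = 2, cx_5 = 12.5, cy_5 = 4, cz_5 = 10, cx_6 = 9.5, cy_6 = 10, cz_6 = 8.5, h_6 = 6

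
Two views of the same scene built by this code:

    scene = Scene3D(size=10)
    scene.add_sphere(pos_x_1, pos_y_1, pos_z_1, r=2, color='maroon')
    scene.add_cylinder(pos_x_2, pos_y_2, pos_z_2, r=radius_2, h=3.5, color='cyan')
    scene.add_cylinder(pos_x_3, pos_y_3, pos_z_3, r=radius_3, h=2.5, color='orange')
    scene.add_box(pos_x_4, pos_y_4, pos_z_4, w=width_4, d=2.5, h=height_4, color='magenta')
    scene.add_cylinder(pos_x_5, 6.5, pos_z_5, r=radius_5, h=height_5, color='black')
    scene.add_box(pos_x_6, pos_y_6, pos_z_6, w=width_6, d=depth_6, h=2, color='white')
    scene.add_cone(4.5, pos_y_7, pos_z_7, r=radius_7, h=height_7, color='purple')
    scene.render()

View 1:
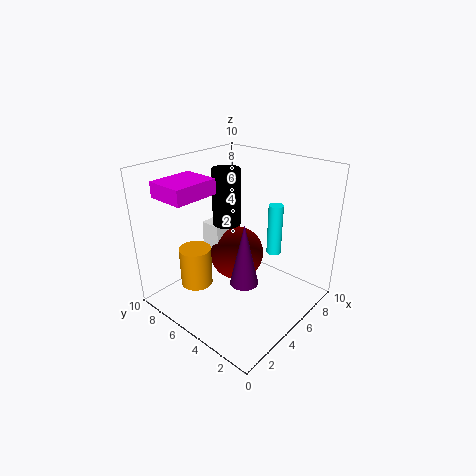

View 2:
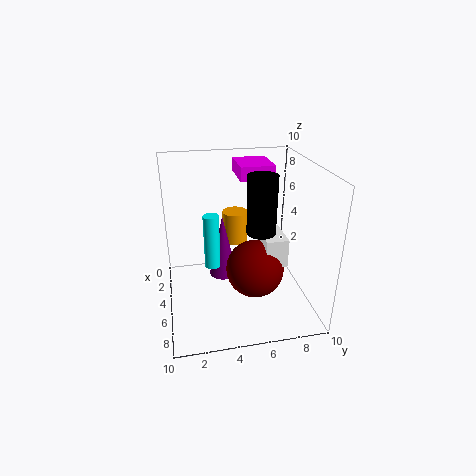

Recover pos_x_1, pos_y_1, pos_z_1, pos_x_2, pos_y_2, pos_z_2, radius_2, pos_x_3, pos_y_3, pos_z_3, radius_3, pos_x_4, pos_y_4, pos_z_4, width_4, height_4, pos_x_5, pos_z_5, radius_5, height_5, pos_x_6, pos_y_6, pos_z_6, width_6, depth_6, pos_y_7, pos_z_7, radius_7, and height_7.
pos_x_1 = 6
pos_y_1 = 6
pos_z_1 = 3
pos_x_2 = 6.5
pos_y_2 = 3
pos_z_2 = 4
radius_2 = 0.5
pos_x_3 = 1.5
pos_y_3 = 5.5
pos_z_3 = 3
radius_3 = 1
pos_x_4 = 0.5
pos_y_4 = 5.5
pos_z_4 = 8.5
width_4 = 3
height_4 = 1
pos_x_5 = 5.5
pos_z_5 = 5.5
radius_5 = 1
height_5 = 4
pos_x_6 = 4.5
pos_y_6 = 6.5
pos_z_6 = 3.5
width_6 = 2.5
depth_6 = 1.5
pos_y_7 = 4
pos_z_7 = 2
radius_7 = 1
height_7 = 4.5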